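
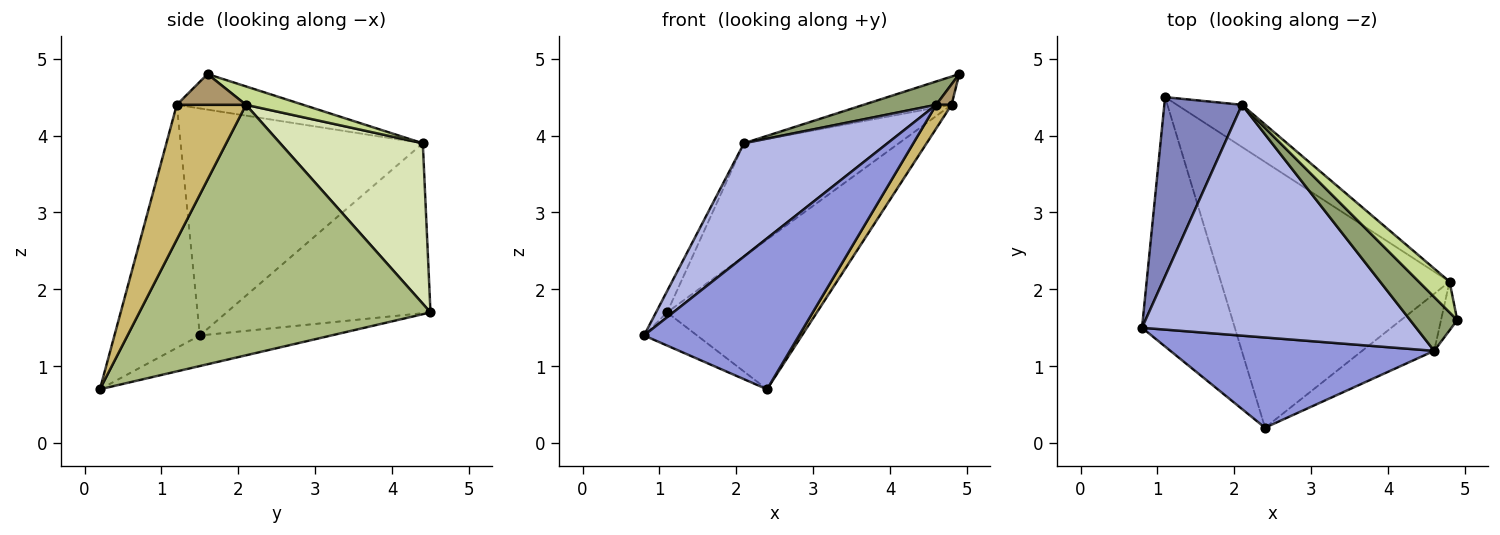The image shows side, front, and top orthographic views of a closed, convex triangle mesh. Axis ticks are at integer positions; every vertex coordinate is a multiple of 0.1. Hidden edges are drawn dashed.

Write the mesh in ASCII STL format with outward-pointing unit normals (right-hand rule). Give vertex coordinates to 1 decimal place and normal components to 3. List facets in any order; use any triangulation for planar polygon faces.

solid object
 facet normal -0.310 0.125 -0.942
  outer loop
   vertex 2.4 0.2 0.7
   vertex 0.8 1.5 1.4
   vertex 1.1 4.5 1.7
  endloop
 endfacet
 facet normal -0.908 0.049 0.415
  outer loop
   vertex 2.1 4.4 3.9
   vertex 1.1 4.5 1.7
   vertex 0.8 1.5 1.4
  endloop
 endfacet
 facet normal -0.427 -0.776 0.464
  outer loop
   vertex 4.6 1.2 4.4
   vertex 0.8 1.5 1.4
   vertex 2.4 0.2 0.7
  endloop
 endfacet
 facet normal -0.597 -0.354 0.720
  outer loop
   vertex 4.6 1.2 4.4
   vertex 2.1 4.4 3.9
   vertex 0.8 1.5 1.4
  endloop
 endfacet
 facet normal -0.569 -0.327 0.754
  outer loop
   vertex 4.6 1.2 4.4
   vertex 4.9 1.6 4.8
   vertex 2.1 4.4 3.9
  endloop
 endfacet
 facet normal 0.690 0.355 -0.630
  outer loop
   vertex 4.8 2.1 4.4
   vertex 2.4 0.2 0.7
   vertex 1.1 4.5 1.7
  endloop
 endfacet
 facet normal 0.403 0.620 0.674
  outer loop
   vertex 4.8 2.1 4.4
   vertex 2.1 4.4 3.9
   vertex 4.9 1.6 4.8
  endloop
 endfacet
 facet normal 0.653 0.709 -0.265
  outer loop
   vertex 4.8 2.1 4.4
   vertex 1.1 4.5 1.7
   vertex 2.1 4.4 3.9
  endloop
 endfacet
 facet normal 0.868 -0.193 -0.458
  outer loop
   vertex 4.8 2.1 4.4
   vertex 4.9 1.6 4.8
   vertex 4.6 1.2 4.4
  endloop
 endfacet
 facet normal 0.865 -0.192 -0.463
  outer loop
   vertex 4.8 2.1 4.4
   vertex 4.6 1.2 4.4
   vertex 2.4 0.2 0.7
  endloop
 endfacet
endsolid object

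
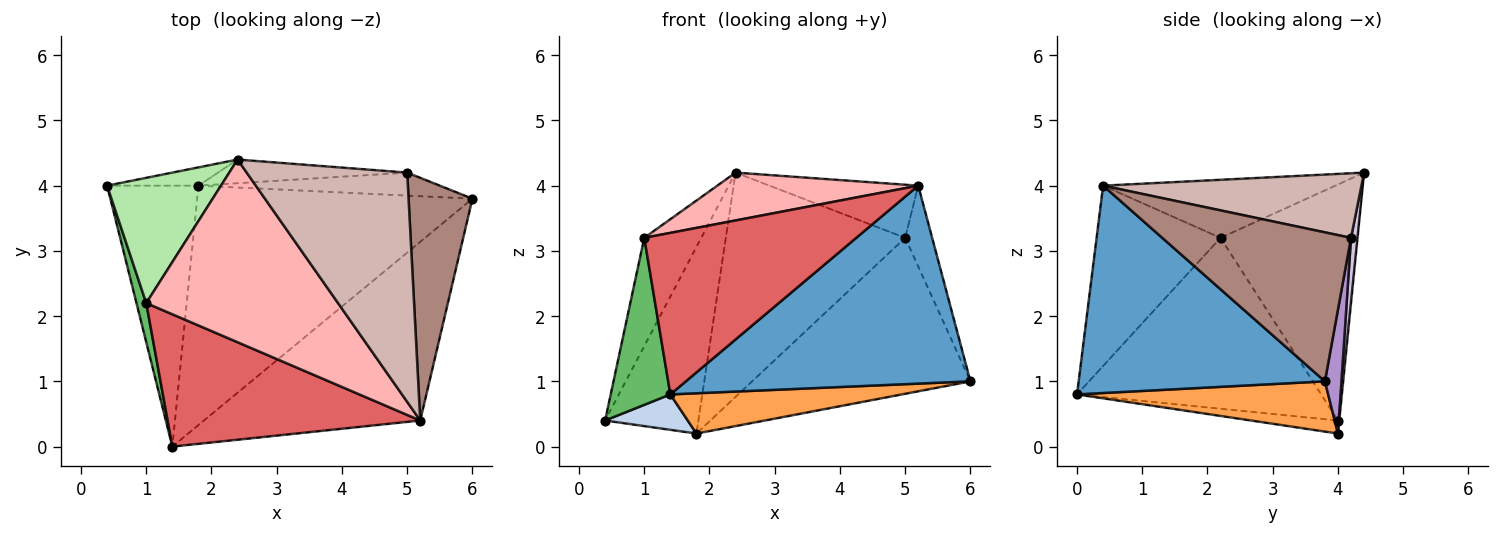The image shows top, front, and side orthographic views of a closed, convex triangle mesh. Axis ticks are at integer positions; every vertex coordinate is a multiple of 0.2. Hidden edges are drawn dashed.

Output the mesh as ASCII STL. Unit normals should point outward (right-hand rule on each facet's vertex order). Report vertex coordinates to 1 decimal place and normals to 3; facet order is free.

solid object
 facet normal 0.540 -0.625 -0.564
  outer loop
   vertex 5.2 0.4 4.0
   vertex 1.4 0.0 0.8
   vertex 6.0 3.8 1.0
  endloop
 endfacet
 facet normal -0.140 -0.133 -0.981
  outer loop
   vertex 1.8 4.0 0.2
   vertex 1.4 0.0 0.8
   vertex 0.4 4.0 0.4
  endloop
 endfacet
 facet normal 0.177 -0.163 -0.971
  outer loop
   vertex 1.8 4.0 0.2
   vertex 6.0 3.8 1.0
   vertex 1.4 0.0 0.8
  endloop
 endfacet
 facet normal -0.014 0.995 -0.097
  outer loop
   vertex 1.8 4.0 0.2
   vertex 0.4 4.0 0.4
   vertex 2.4 4.4 4.2
  endloop
 endfacet
 facet normal -0.970 -0.237 0.056
  outer loop
   vertex 1.0 2.2 3.2
   vertex 0.4 4.0 0.4
   vertex 1.4 0.0 0.8
  endloop
 endfacet
 facet normal -0.843 0.352 0.407
  outer loop
   vertex 1.0 2.2 3.2
   vertex 2.4 4.4 4.2
   vertex 0.4 4.0 0.4
  endloop
 endfacet
 facet normal -0.412 -0.705 0.577
  outer loop
   vertex 1.0 2.2 3.2
   vertex 1.4 0.0 0.8
   vertex 5.2 0.4 4.0
  endloop
 endfacet
 facet normal -0.281 -0.243 0.928
  outer loop
   vertex 1.0 2.2 3.2
   vertex 5.2 0.4 4.0
   vertex 2.4 4.4 4.2
  endloop
 endfacet
 facet normal 0.075 0.987 -0.145
  outer loop
   vertex 5.0 4.2 3.2
   vertex 6.0 3.8 1.0
   vertex 1.8 4.0 0.2
  endloop
 endfacet
 facet normal 0.036 0.994 -0.105
  outer loop
   vertex 5.0 4.2 3.2
   vertex 1.8 4.0 0.2
   vertex 2.4 4.4 4.2
  endloop
 endfacet
 facet normal 0.911 0.130 0.391
  outer loop
   vertex 5.0 4.2 3.2
   vertex 5.2 0.4 4.0
   vertex 6.0 3.8 1.0
  endloop
 endfacet
 facet normal 0.365 0.210 0.907
  outer loop
   vertex 5.0 4.2 3.2
   vertex 2.4 4.4 4.2
   vertex 5.2 0.4 4.0
  endloop
 endfacet
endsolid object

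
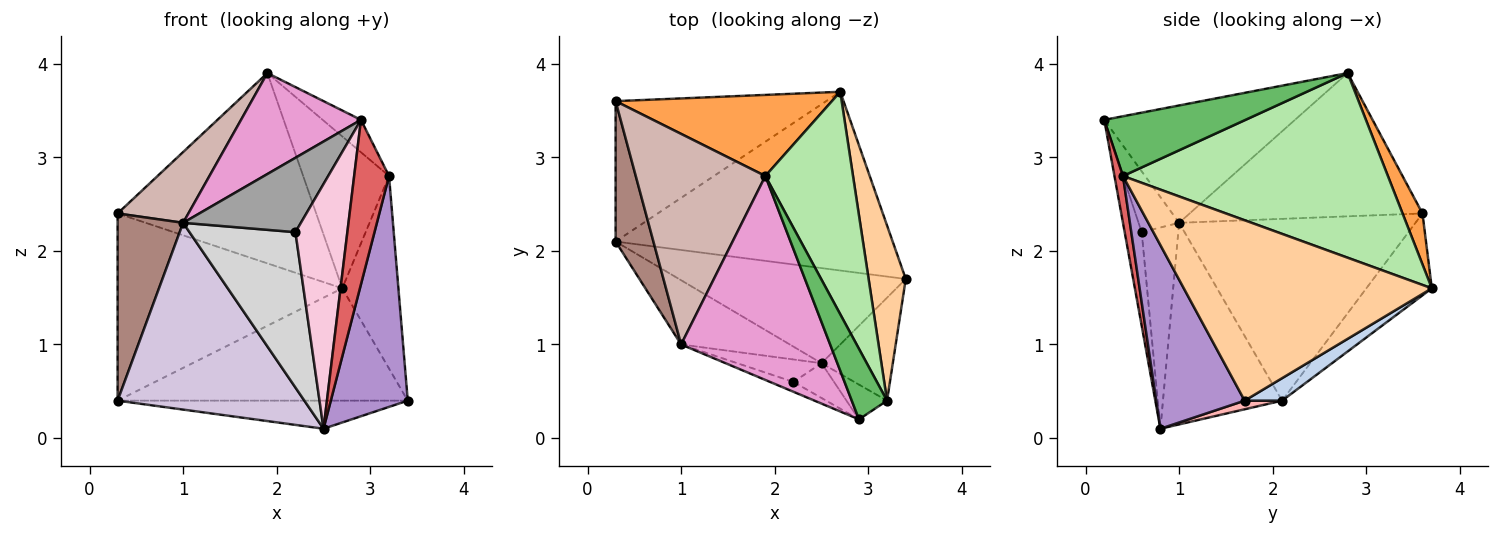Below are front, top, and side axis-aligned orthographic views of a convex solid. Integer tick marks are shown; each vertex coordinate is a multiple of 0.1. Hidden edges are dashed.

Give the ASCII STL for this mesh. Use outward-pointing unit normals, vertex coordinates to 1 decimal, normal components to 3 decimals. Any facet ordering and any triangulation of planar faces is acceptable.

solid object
 facet normal -0.227 0.779 -0.584
  outer loop
   vertex 0.3 2.1 0.4
   vertex 0.3 3.6 2.4
   vertex 2.7 3.7 1.6
  endloop
 endfacet
 facet normal 0.068 0.531 -0.845
  outer loop
   vertex 0.3 2.1 0.4
   vertex 2.7 3.7 1.6
   vertex 3.4 1.7 0.4
  endloop
 endfacet
 facet normal 0.092 0.916 0.390
  outer loop
   vertex 1.9 2.8 3.9
   vertex 2.7 3.7 1.6
   vertex 0.3 3.6 2.4
  endloop
 endfacet
 facet normal 0.956 0.217 0.197
  outer loop
   vertex 3.2 0.4 2.8
   vertex 3.4 1.7 0.4
   vertex 2.7 3.7 1.6
  endloop
 endfacet
 facet normal 0.839 0.227 0.495
  outer loop
   vertex 3.2 0.4 2.8
   vertex 1.9 2.8 3.9
   vertex 2.9 0.2 3.4
  endloop
 endfacet
 facet normal 0.867 0.281 0.412
  outer loop
   vertex 3.2 0.4 2.8
   vertex 2.7 3.7 1.6
   vertex 1.9 2.8 3.9
  endloop
 endfacet
 facet normal 0.232 -0.952 -0.201
  outer loop
   vertex 2.5 0.8 0.1
   vertex 3.2 0.4 2.8
   vertex 2.9 0.2 3.4
  endloop
 endfacet
 facet normal 0.037 0.283 -0.958
  outer loop
   vertex 2.5 0.8 0.1
   vertex 0.3 2.1 0.4
   vertex 3.4 1.7 0.4
  endloop
 endfacet
 facet normal 0.724 -0.630 -0.281
  outer loop
   vertex 2.5 0.8 0.1
   vertex 3.4 1.7 0.4
   vertex 3.2 0.4 2.8
  endloop
 endfacet
 facet normal -0.516 -0.810 -0.279
  outer loop
   vertex 1.0 1.0 2.3
   vertex 0.3 2.1 0.4
   vertex 2.5 0.8 0.1
  endloop
 endfacet
 facet normal -0.945 -0.262 0.196
  outer loop
   vertex 1.0 1.0 2.3
   vertex 0.3 3.6 2.4
   vertex 0.3 2.1 0.4
  endloop
 endfacet
 facet normal -0.723 -0.220 0.654
  outer loop
   vertex 1.0 1.0 2.3
   vertex 1.9 2.8 3.9
   vertex 0.3 3.6 2.4
  endloop
 endfacet
 facet normal -0.577 -0.363 0.732
  outer loop
   vertex 1.0 1.0 2.3
   vertex 2.9 0.2 3.4
   vertex 1.9 2.8 3.9
  endloop
 endfacet
 facet normal -0.309 -0.942 -0.134
  outer loop
   vertex 2.2 0.6 2.2
   vertex 2.5 0.8 0.1
   vertex 2.9 0.2 3.4
  endloop
 endfacet
 facet normal -0.323 -0.938 -0.124
  outer loop
   vertex 2.2 0.6 2.2
   vertex 2.9 0.2 3.4
   vertex 1.0 1.0 2.3
  endloop
 endfacet
 facet normal -0.323 -0.937 -0.135
  outer loop
   vertex 2.2 0.6 2.2
   vertex 1.0 1.0 2.3
   vertex 2.5 0.8 0.1
  endloop
 endfacet
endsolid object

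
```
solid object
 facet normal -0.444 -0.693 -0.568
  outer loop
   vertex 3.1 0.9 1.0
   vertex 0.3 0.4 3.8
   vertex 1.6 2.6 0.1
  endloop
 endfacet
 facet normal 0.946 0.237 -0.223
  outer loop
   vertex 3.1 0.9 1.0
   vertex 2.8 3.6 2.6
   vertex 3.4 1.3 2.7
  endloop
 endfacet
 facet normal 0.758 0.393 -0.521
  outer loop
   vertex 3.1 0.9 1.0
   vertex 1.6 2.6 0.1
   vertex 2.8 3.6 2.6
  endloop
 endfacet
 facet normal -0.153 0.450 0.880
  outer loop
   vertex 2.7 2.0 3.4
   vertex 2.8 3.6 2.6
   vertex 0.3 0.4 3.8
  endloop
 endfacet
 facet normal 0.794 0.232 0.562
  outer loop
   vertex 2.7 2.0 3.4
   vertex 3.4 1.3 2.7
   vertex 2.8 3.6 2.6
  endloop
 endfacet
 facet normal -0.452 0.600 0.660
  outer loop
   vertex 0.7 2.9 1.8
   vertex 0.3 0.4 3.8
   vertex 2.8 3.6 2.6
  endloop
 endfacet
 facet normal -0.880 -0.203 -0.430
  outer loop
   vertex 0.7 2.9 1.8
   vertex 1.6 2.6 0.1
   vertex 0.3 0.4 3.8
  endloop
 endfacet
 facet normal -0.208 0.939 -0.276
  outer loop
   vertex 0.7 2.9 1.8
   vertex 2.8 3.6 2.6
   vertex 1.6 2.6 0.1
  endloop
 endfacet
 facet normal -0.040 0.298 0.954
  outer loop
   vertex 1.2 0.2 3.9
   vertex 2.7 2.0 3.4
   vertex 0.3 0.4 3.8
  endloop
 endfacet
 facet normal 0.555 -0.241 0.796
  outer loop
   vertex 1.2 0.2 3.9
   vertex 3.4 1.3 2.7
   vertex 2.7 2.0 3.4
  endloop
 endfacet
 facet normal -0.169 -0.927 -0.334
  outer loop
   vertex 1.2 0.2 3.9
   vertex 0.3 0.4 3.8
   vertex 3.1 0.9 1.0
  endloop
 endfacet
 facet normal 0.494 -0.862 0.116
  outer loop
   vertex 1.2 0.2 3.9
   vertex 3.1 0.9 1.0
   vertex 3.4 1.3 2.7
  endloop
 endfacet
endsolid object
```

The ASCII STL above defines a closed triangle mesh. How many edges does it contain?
18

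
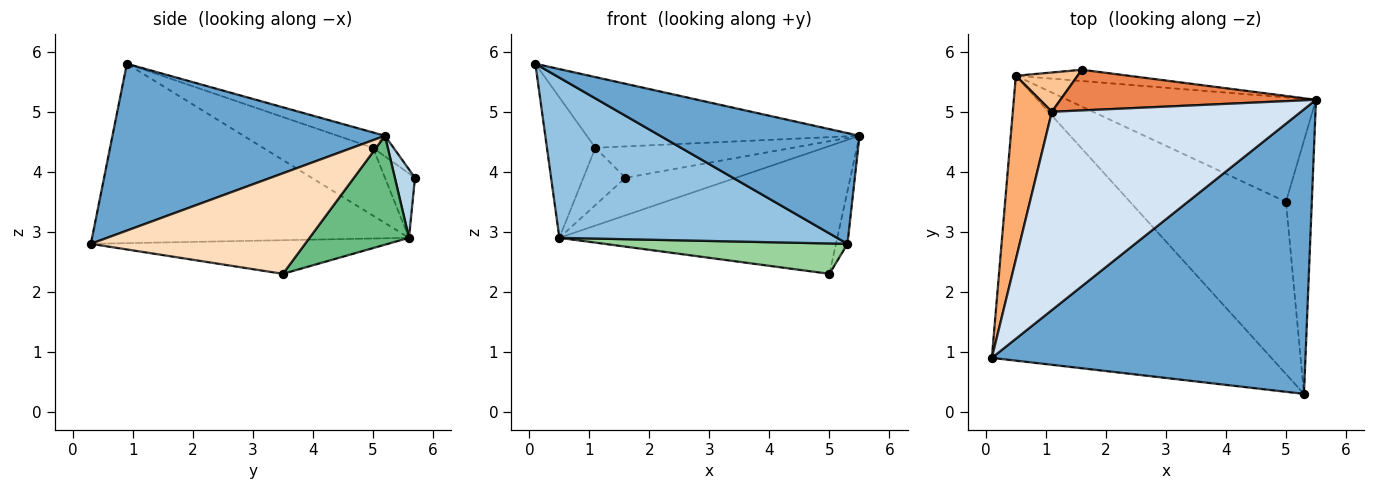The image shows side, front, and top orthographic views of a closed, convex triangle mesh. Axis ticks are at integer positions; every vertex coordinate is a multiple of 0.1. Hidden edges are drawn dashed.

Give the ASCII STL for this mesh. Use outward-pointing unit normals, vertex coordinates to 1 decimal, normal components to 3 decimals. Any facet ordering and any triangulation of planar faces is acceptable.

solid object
 facet normal 0.444 -0.325 0.835
  outer loop
   vertex 5.3 0.3 2.8
   vertex 5.5 5.2 4.6
   vertex 0.1 0.9 5.8
  endloop
 endfacet
 facet normal -0.488 -0.428 -0.761
  outer loop
   vertex 0.5 5.6 2.9
   vertex 5.3 0.3 2.8
   vertex 0.1 0.9 5.8
  endloop
 endfacet
 facet normal 0.172 0.943 -0.283
  outer loop
   vertex 0.5 5.6 2.9
   vertex 1.6 5.7 3.9
   vertex 5.5 5.2 4.6
  endloop
 endfacet
 facet normal -0.058 0.335 0.940
  outer loop
   vertex 1.1 5.0 4.4
   vertex 0.1 0.9 5.8
   vertex 5.5 5.2 4.6
  endloop
 endfacet
 facet normal -0.064 0.610 0.790
  outer loop
   vertex 1.1 5.0 4.4
   vertex 5.5 5.2 4.6
   vertex 1.6 5.7 3.9
  endloop
 endfacet
 facet normal -0.809 0.357 0.466
  outer loop
   vertex 1.1 5.0 4.4
   vertex 0.5 5.6 2.9
   vertex 0.1 0.9 5.8
  endloop
 endfacet
 facet normal -0.508 0.711 0.487
  outer loop
   vertex 1.1 5.0 4.4
   vertex 1.6 5.7 3.9
   vertex 0.5 5.6 2.9
  endloop
 endfacet
 facet normal 0.967 0.052 -0.249
  outer loop
   vertex 5.0 3.5 2.3
   vertex 5.5 5.2 4.6
   vertex 5.3 0.3 2.8
  endloop
 endfacet
 facet normal 0.267 0.746 -0.610
  outer loop
   vertex 5.0 3.5 2.3
   vertex 0.5 5.6 2.9
   vertex 5.5 5.2 4.6
  endloop
 endfacet
 facet normal -0.208 -0.170 -0.963
  outer loop
   vertex 5.0 3.5 2.3
   vertex 5.3 0.3 2.8
   vertex 0.5 5.6 2.9
  endloop
 endfacet
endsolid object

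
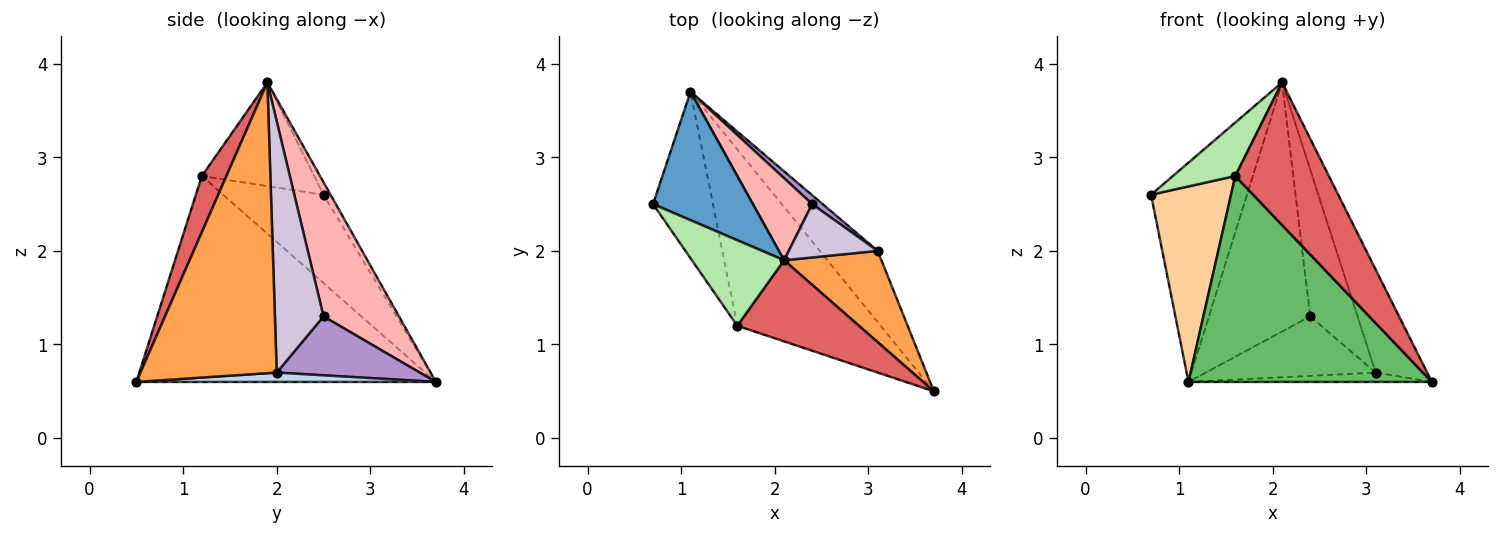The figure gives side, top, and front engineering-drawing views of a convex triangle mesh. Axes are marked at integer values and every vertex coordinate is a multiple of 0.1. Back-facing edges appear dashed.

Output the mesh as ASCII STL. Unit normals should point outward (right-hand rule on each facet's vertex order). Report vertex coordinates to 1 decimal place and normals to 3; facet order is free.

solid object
 facet normal -0.063 0.861 0.504
  outer loop
   vertex 2.1 1.9 3.8
   vertex 1.1 3.7 0.6
   vertex 0.7 2.5 2.6
  endloop
 endfacet
 facet normal 0.158 0.129 -0.979
  outer loop
   vertex 3.1 2.0 0.7
   vertex 3.7 0.5 0.6
   vertex 1.1 3.7 0.6
  endloop
 endfacet
 facet normal 0.893 0.337 0.299
  outer loop
   vertex 3.1 2.0 0.7
   vertex 2.1 1.9 3.8
   vertex 3.7 0.5 0.6
  endloop
 endfacet
 facet normal -0.691 -0.550 -0.468
  outer loop
   vertex 1.6 1.2 2.8
   vertex 0.7 2.5 2.6
   vertex 1.1 3.7 0.6
  endloop
 endfacet
 facet normal -0.683 -0.555 -0.475
  outer loop
   vertex 1.6 1.2 2.8
   vertex 1.1 3.7 0.6
   vertex 3.7 0.5 0.6
  endloop
 endfacet
 facet normal -0.690 -0.383 0.614
  outer loop
   vertex 1.6 1.2 2.8
   vertex 2.1 1.9 3.8
   vertex 0.7 2.5 2.6
  endloop
 endfacet
 facet normal 0.222 -0.847 0.482
  outer loop
   vertex 1.6 1.2 2.8
   vertex 3.7 0.5 0.6
   vertex 2.1 1.9 3.8
  endloop
 endfacet
 facet normal 0.578 0.775 0.255
  outer loop
   vertex 2.4 2.5 1.3
   vertex 1.1 3.7 0.6
   vertex 2.1 1.9 3.8
  endloop
 endfacet
 facet normal 0.640 0.760 0.114
  outer loop
   vertex 2.4 2.5 1.3
   vertex 3.1 2.0 0.7
   vertex 1.1 3.7 0.6
  endloop
 endfacet
 facet normal 0.694 0.677 0.246
  outer loop
   vertex 2.4 2.5 1.3
   vertex 2.1 1.9 3.8
   vertex 3.1 2.0 0.7
  endloop
 endfacet
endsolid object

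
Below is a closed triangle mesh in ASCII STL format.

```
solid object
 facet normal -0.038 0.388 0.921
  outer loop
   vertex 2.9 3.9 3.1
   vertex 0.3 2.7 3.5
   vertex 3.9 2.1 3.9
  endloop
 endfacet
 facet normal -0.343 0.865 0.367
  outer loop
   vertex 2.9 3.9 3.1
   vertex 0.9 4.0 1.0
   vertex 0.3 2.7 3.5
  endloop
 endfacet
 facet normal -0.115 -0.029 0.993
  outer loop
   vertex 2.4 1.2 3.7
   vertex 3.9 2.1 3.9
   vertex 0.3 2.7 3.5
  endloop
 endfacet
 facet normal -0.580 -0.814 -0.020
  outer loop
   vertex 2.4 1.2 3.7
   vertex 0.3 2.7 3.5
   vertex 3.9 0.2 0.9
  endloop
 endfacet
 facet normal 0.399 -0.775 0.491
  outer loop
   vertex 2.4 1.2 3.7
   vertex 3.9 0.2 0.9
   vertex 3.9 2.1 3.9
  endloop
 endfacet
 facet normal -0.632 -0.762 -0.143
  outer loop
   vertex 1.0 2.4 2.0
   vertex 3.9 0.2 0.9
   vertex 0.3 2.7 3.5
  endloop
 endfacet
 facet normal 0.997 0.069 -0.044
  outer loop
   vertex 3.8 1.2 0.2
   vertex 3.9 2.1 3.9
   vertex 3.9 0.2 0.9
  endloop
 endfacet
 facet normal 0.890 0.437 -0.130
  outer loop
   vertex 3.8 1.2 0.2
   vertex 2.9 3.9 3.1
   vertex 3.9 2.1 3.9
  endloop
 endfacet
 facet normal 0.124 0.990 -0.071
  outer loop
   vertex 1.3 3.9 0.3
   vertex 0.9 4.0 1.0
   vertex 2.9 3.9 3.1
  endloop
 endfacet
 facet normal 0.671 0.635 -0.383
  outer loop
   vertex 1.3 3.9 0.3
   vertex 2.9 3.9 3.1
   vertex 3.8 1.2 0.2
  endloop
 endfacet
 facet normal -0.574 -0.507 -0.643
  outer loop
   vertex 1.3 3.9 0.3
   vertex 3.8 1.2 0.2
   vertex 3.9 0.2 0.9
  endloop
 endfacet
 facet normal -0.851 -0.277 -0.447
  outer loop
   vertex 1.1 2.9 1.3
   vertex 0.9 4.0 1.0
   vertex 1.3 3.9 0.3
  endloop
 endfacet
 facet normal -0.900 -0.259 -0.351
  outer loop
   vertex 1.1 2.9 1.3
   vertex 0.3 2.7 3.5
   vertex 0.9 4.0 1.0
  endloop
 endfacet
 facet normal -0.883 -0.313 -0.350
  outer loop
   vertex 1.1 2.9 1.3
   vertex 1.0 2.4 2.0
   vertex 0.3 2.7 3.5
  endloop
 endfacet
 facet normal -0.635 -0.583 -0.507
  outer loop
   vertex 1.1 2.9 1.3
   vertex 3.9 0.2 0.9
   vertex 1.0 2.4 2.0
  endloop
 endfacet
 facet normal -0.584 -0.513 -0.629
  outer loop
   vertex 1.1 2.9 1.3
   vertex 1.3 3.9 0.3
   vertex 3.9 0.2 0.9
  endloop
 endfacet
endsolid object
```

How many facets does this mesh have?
16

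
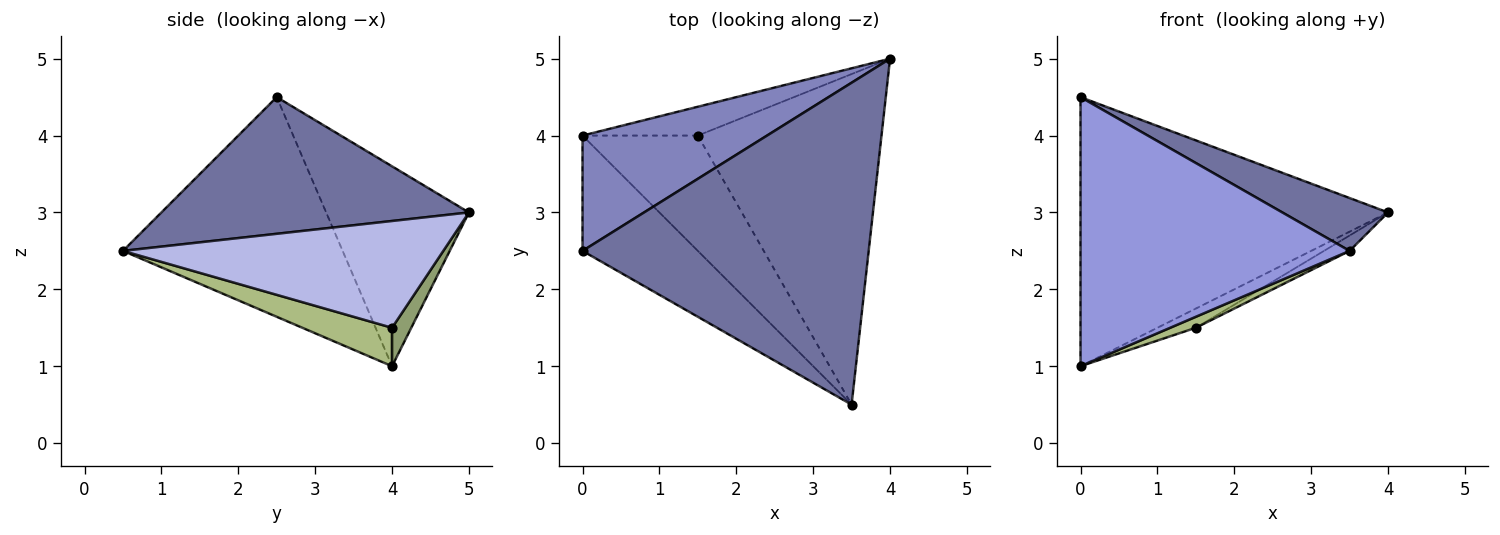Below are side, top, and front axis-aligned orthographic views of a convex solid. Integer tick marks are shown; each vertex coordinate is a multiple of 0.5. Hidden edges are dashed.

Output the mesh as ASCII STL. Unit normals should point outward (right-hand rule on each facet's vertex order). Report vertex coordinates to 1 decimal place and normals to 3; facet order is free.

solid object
 facet normal 0.426 -0.147 0.893
  outer loop
   vertex 3.5 0.5 2.5
   vertex 4.0 5.0 3.0
   vertex 0.0 2.5 4.5
  endloop
 endfacet
 facet normal -0.393 0.845 0.362
  outer loop
   vertex 0.0 4.0 1.0
   vertex 0.0 2.5 4.5
   vertex 4.0 5.0 3.0
  endloop
 endfacet
 facet normal -0.600 -0.735 -0.315
  outer loop
   vertex 0.0 4.0 1.0
   vertex 3.5 0.5 2.5
   vertex 0.0 2.5 4.5
  endloop
 endfacet
 facet normal 0.502 0.040 -0.864
  outer loop
   vertex 1.5 4.0 1.5
   vertex 4.0 5.0 3.0
   vertex 3.5 0.5 2.5
  endloop
 endfacet
 facet normal 0.267 0.535 -0.802
  outer loop
   vertex 1.5 4.0 1.5
   vertex 0.0 4.0 1.0
   vertex 4.0 5.0 3.0
  endloop
 endfacet
 facet normal 0.315 -0.090 -0.945
  outer loop
   vertex 1.5 4.0 1.5
   vertex 3.5 0.5 2.5
   vertex 0.0 4.0 1.0
  endloop
 endfacet
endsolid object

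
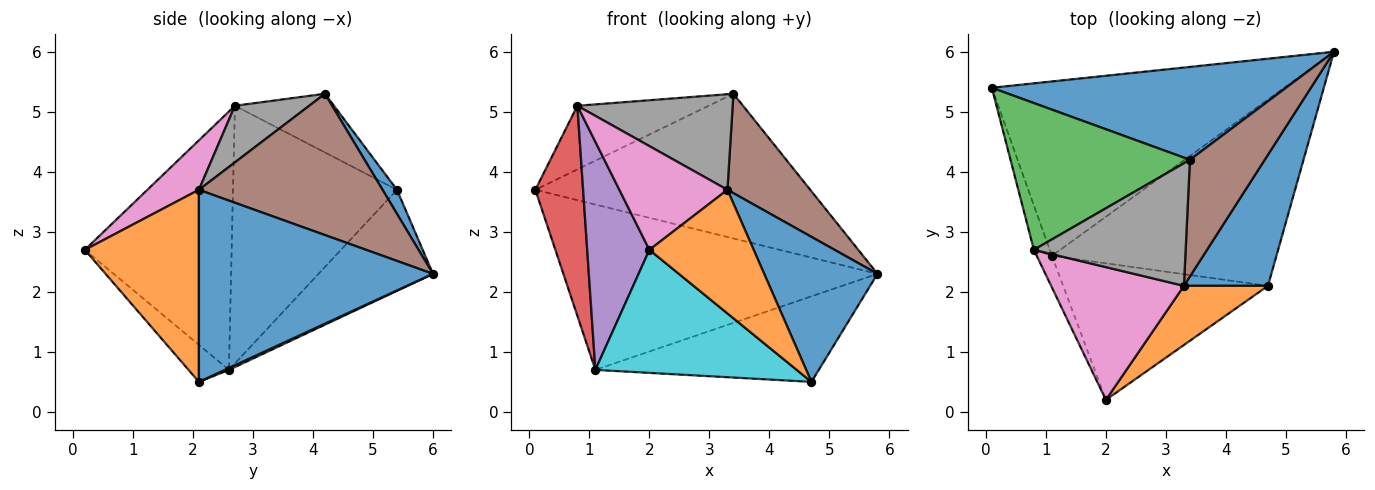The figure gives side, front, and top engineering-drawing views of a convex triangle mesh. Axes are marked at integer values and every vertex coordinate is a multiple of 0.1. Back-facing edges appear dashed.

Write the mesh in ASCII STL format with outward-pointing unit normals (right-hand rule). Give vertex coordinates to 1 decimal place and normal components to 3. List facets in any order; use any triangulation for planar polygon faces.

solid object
 facet normal 0.044 0.841 0.540
  outer loop
   vertex 3.4 4.2 5.3
   vertex 5.8 6.0 2.3
   vertex 0.1 5.4 3.7
  endloop
 endfacet
 facet normal -0.243 0.667 -0.704
  outer loop
   vertex 1.1 2.6 0.7
   vertex 0.1 5.4 3.7
   vertex 5.8 6.0 2.3
  endloop
 endfacet
 facet normal -0.287 0.381 0.879
  outer loop
   vertex 0.8 2.7 5.1
   vertex 3.4 4.2 5.3
   vertex 0.1 5.4 3.7
  endloop
 endfacet
 facet normal -0.958 -0.279 -0.059
  outer loop
   vertex 0.8 2.7 5.1
   vertex 0.1 5.4 3.7
   vertex 1.1 2.6 0.7
  endloop
 endfacet
 facet normal -0.919 -0.390 -0.054
  outer loop
   vertex 0.8 2.7 5.1
   vertex 1.1 2.6 0.7
   vertex 2.0 0.2 2.7
  endloop
 endfacet
 facet normal 0.821 -0.370 0.435
  outer loop
   vertex 3.3 2.1 3.7
   vertex 5.8 6.0 2.3
   vertex 3.4 4.2 5.3
  endloop
 endfacet
 facet normal 0.282 -0.591 0.756
  outer loop
   vertex 3.3 2.1 3.7
   vertex 0.8 2.7 5.1
   vertex 2.0 0.2 2.7
  endloop
 endfacet
 facet normal 0.282 -0.590 0.757
  outer loop
   vertex 3.3 2.1 3.7
   vertex 3.4 4.2 5.3
   vertex 0.8 2.7 5.1
  endloop
 endfacet
 facet normal 0.007 0.417 -0.909
  outer loop
   vertex 4.7 2.1 0.5
   vertex 1.1 2.6 0.7
   vertex 5.8 6.0 2.3
  endloop
 endfacet
 facet normal -0.133 -0.663 -0.736
  outer loop
   vertex 4.7 2.1 0.5
   vertex 2.0 0.2 2.7
   vertex 1.1 2.6 0.7
  endloop
 endfacet
 facet normal 0.838 -0.405 0.366
  outer loop
   vertex 4.7 2.1 0.5
   vertex 5.8 6.0 2.3
   vertex 3.3 2.1 3.7
  endloop
 endfacet
 facet normal 0.702 -0.642 0.307
  outer loop
   vertex 4.7 2.1 0.5
   vertex 3.3 2.1 3.7
   vertex 2.0 0.2 2.7
  endloop
 endfacet
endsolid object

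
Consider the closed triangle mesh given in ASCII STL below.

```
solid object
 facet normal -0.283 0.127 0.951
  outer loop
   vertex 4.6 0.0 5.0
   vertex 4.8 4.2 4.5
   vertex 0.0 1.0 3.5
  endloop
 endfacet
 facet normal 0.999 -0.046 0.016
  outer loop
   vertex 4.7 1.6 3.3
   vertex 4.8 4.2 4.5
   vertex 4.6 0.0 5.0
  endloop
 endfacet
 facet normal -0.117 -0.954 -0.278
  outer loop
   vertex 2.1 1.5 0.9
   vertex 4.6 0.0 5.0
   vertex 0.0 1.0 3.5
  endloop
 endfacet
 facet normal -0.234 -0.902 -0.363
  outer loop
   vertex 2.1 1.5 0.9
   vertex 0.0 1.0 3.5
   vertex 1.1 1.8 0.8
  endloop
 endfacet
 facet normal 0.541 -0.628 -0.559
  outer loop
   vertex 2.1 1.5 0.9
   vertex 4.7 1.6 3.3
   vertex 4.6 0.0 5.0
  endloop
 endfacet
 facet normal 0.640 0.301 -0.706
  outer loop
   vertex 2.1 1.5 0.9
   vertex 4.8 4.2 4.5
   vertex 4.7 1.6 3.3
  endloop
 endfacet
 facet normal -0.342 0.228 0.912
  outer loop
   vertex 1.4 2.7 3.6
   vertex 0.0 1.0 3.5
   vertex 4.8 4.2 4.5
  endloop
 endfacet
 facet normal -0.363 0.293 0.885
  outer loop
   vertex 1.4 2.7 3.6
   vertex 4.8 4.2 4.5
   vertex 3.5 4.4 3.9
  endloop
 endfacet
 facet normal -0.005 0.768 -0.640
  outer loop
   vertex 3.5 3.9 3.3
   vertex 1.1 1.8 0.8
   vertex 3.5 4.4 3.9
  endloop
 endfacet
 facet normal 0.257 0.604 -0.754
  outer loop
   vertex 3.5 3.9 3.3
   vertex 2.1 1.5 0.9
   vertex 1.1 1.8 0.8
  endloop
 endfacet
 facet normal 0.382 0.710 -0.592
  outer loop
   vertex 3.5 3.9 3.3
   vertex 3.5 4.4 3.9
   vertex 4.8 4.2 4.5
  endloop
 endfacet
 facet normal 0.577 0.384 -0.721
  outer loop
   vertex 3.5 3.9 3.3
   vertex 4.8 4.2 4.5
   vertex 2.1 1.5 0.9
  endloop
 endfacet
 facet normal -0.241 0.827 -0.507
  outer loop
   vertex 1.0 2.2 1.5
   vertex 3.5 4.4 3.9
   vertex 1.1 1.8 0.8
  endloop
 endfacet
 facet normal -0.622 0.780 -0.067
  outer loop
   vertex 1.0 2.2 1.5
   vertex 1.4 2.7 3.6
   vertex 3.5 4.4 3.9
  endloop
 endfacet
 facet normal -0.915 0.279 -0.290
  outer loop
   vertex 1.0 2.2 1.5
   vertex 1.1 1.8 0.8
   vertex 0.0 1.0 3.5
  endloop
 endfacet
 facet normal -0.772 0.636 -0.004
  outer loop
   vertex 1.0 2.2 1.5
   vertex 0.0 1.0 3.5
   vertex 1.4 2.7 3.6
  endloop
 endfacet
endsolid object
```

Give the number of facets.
16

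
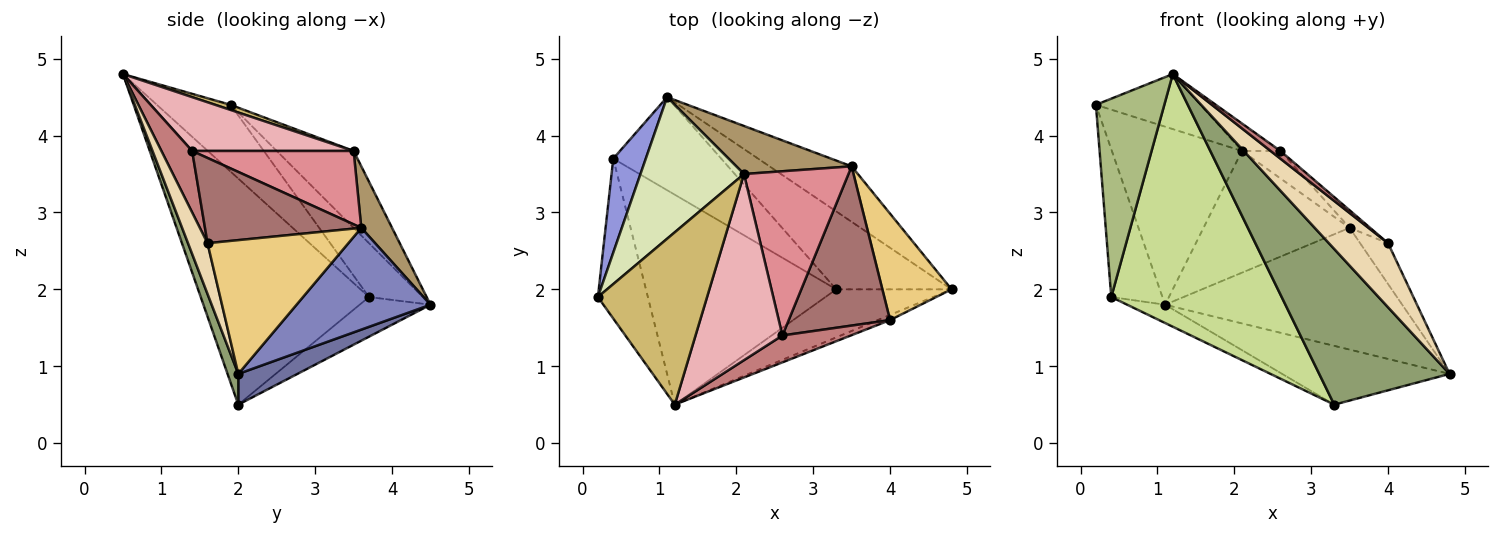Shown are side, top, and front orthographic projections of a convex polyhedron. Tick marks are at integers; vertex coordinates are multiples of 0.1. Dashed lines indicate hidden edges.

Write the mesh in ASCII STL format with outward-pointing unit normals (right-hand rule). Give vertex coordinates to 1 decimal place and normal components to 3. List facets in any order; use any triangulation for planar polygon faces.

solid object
 facet normal 0.208 0.589 -0.781
  outer loop
   vertex 3.3 2.0 0.5
   vertex 1.1 4.5 1.8
   vertex 4.8 2.0 0.9
  endloop
 endfacet
 facet normal 0.457 0.809 -0.369
  outer loop
   vertex 3.5 3.6 2.8
   vertex 4.8 2.0 0.9
   vertex 1.1 4.5 1.8
  endloop
 endfacet
 facet normal -0.664 0.631 0.401
  outer loop
   vertex 0.4 3.7 1.9
   vertex 0.2 1.9 4.4
   vertex 1.1 4.5 1.8
  endloop
 endfacet
 facet normal -0.339 0.181 -0.923
  outer loop
   vertex 0.4 3.7 1.9
   vertex 1.1 4.5 1.8
   vertex 3.3 2.0 0.5
  endloop
 endfacet
 facet normal 0.078 -0.953 -0.294
  outer loop
   vertex 1.2 0.5 4.8
   vertex 3.3 2.0 0.5
   vertex 4.8 2.0 0.9
  endloop
 endfacet
 facet normal -0.643 -0.596 -0.481
  outer loop
   vertex 1.2 0.5 4.8
   vertex 0.2 1.9 4.4
   vertex 0.4 3.7 1.9
  endloop
 endfacet
 facet normal -0.605 -0.612 -0.509
  outer loop
   vertex 1.2 0.5 4.8
   vertex 0.4 3.7 1.9
   vertex 3.3 2.0 0.5
  endloop
 endfacet
 facet normal -0.420 0.710 0.565
  outer loop
   vertex 2.1 3.5 3.8
   vertex 1.1 4.5 1.8
   vertex 0.2 1.9 4.4
  endloop
 endfacet
 facet normal 0.192 0.913 0.360
  outer loop
   vertex 2.1 3.5 3.8
   vertex 3.5 3.6 2.8
   vertex 1.1 4.5 1.8
  endloop
 endfacet
 facet normal 0.045 0.304 0.952
  outer loop
   vertex 2.1 3.5 3.8
   vertex 0.2 1.9 4.4
   vertex 1.2 0.5 4.8
  endloop
 endfacet
 facet normal 0.875 0.173 0.452
  outer loop
   vertex 4.0 1.6 2.6
   vertex 4.8 2.0 0.9
   vertex 3.5 3.6 2.8
  endloop
 endfacet
 facet normal 0.312 -0.947 -0.076
  outer loop
   vertex 4.0 1.6 2.6
   vertex 1.2 0.5 4.8
   vertex 4.8 2.0 0.9
  endloop
 endfacet
 facet normal 0.642 0.084 0.762
  outer loop
   vertex 2.6 1.4 3.8
   vertex 4.0 1.6 2.6
   vertex 3.5 3.6 2.8
  endloop
 endfacet
 facet normal 0.654 -0.208 0.728
  outer loop
   vertex 2.6 1.4 3.8
   vertex 1.2 0.5 4.8
   vertex 4.0 1.6 2.6
  endloop
 endfacet
 facet normal 0.569 0.136 0.811
  outer loop
   vertex 2.6 1.4 3.8
   vertex 3.5 3.6 2.8
   vertex 2.1 3.5 3.8
  endloop
 endfacet
 facet normal 0.523 0.124 0.844
  outer loop
   vertex 2.6 1.4 3.8
   vertex 2.1 3.5 3.8
   vertex 1.2 0.5 4.8
  endloop
 endfacet
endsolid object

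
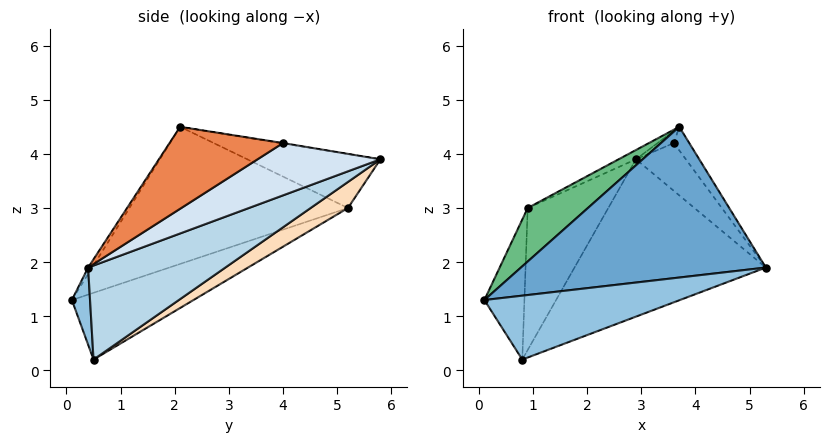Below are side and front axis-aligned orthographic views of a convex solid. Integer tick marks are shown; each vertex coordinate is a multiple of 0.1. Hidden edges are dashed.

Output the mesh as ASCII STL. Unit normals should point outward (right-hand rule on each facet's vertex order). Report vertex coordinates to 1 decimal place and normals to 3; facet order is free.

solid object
 facet normal -0.014 -0.841 0.541
  outer loop
   vertex 3.7 2.1 4.5
   vertex 0.1 0.1 1.3
   vertex 5.3 0.4 1.9
  endloop
 endfacet
 facet normal 0.088 -0.953 -0.290
  outer loop
   vertex 0.8 0.5 0.2
   vertex 5.3 0.4 1.9
   vertex 0.1 0.1 1.3
  endloop
 endfacet
 facet normal 0.324 0.452 -0.831
  outer loop
   vertex 0.8 0.5 0.2
   vertex 2.9 5.8 3.9
   vertex 5.3 0.4 1.9
  endloop
 endfacet
 facet normal 0.922 0.375 0.095
  outer loop
   vertex 3.6 4.0 4.2
   vertex 5.3 0.4 1.9
   vertex 2.9 5.8 3.9
  endloop
 endfacet
 facet normal 0.878 0.119 0.463
  outer loop
   vertex 3.6 4.0 4.2
   vertex 3.7 2.1 4.5
   vertex 5.3 0.4 1.9
  endloop
 endfacet
 facet normal -0.026 0.155 0.988
  outer loop
   vertex 3.6 4.0 4.2
   vertex 2.9 5.8 3.9
   vertex 3.7 2.1 4.5
  endloop
 endfacet
 facet normal -0.853 0.281 -0.441
  outer loop
   vertex 0.9 5.2 3.0
   vertex 0.8 0.5 0.2
   vertex 0.1 0.1 1.3
  endloop
 endfacet
 facet normal 0.229 0.495 -0.838
  outer loop
   vertex 0.9 5.2 3.0
   vertex 2.9 5.8 3.9
   vertex 0.8 0.5 0.2
  endloop
 endfacet
 facet normal -0.602 -0.166 0.781
  outer loop
   vertex 0.9 5.2 3.0
   vertex 0.1 0.1 1.3
   vertex 3.7 2.1 4.5
  endloop
 endfacet
 facet normal -0.423 0.055 0.904
  outer loop
   vertex 0.9 5.2 3.0
   vertex 3.7 2.1 4.5
   vertex 2.9 5.8 3.9
  endloop
 endfacet
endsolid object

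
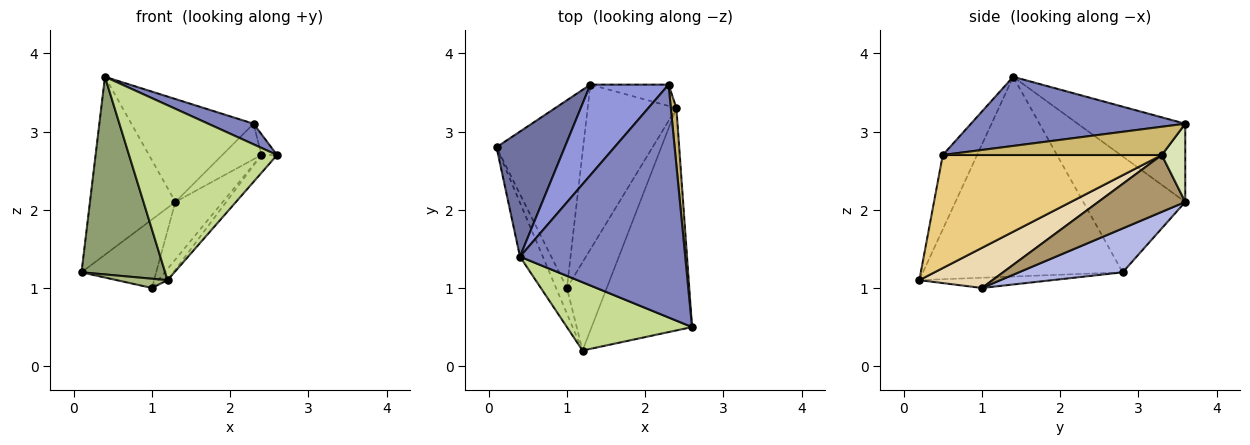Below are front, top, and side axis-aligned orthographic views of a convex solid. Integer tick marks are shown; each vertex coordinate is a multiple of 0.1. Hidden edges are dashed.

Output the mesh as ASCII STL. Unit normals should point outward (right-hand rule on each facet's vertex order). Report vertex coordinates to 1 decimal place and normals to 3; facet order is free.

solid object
 facet normal -0.699 0.585 0.412
  outer loop
   vertex 0.4 1.4 3.7
   vertex 1.3 3.6 2.1
   vertex 0.1 2.8 1.2
  endloop
 endfacet
 facet normal 0.385 -0.081 0.919
  outer loop
   vertex 2.3 3.6 3.1
   vertex 0.4 1.4 3.7
   vertex 2.6 0.5 2.7
  endloop
 endfacet
 facet normal -0.551 0.626 0.551
  outer loop
   vertex 2.3 3.6 3.1
   vertex 1.3 3.6 2.1
   vertex 0.4 1.4 3.7
  endloop
 endfacet
 facet normal 0.430 0.309 -0.848
  outer loop
   vertex 1.0 1.0 1.0
   vertex 0.1 2.8 1.2
   vertex 1.3 3.6 2.1
  endloop
 endfacet
 facet normal -0.917 -0.384 -0.105
  outer loop
   vertex 1.2 0.2 1.1
   vertex 0.4 1.4 3.7
   vertex 0.1 2.8 1.2
  endloop
 endfacet
 facet normal -0.664 -0.254 -0.703
  outer loop
   vertex 1.2 0.2 1.1
   vertex 0.1 2.8 1.2
   vertex 1.0 1.0 1.0
  endloop
 endfacet
 facet normal -0.211 -0.911 0.355
  outer loop
   vertex 1.2 0.2 1.1
   vertex 2.6 0.5 2.7
   vertex 0.4 1.4 3.7
  endloop
 endfacet
 facet normal 0.457 0.762 -0.457
  outer loop
   vertex 2.4 3.3 2.7
   vertex 1.3 3.6 2.1
   vertex 2.3 3.6 3.1
  endloop
 endfacet
 facet normal 0.518 0.282 -0.808
  outer loop
   vertex 2.4 3.3 2.7
   vertex 1.0 1.0 1.0
   vertex 1.3 3.6 2.1
  endloop
 endfacet
 facet normal 0.979 0.070 0.192
  outer loop
   vertex 2.4 3.3 2.7
   vertex 2.3 3.6 3.1
   vertex 2.6 0.5 2.7
  endloop
 endfacet
 facet normal 0.747 0.053 -0.663
  outer loop
   vertex 2.4 3.3 2.7
   vertex 2.6 0.5 2.7
   vertex 1.2 0.2 1.1
  endloop
 endfacet
 facet normal 0.707 0.089 -0.702
  outer loop
   vertex 2.4 3.3 2.7
   vertex 1.2 0.2 1.1
   vertex 1.0 1.0 1.0
  endloop
 endfacet
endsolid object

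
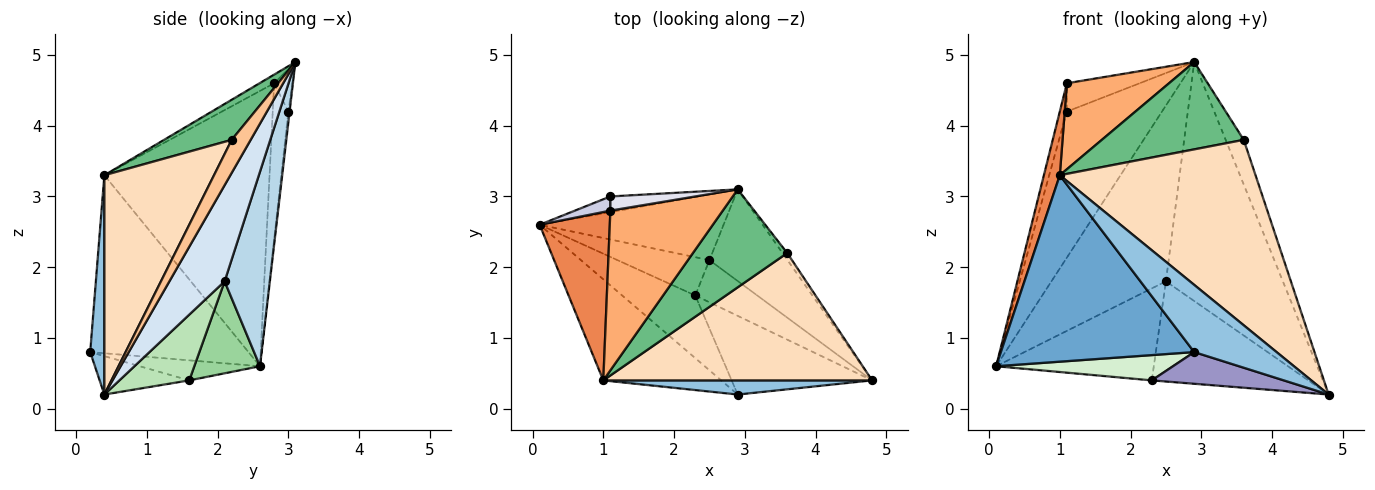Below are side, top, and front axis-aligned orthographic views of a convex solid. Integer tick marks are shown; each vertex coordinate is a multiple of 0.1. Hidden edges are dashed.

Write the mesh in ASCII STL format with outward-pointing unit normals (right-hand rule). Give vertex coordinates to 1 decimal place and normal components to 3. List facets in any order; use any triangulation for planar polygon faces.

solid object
 facet normal -0.584 -0.714 -0.387
  outer loop
   vertex 1.0 0.4 3.3
   vertex 0.1 2.6 0.6
   vertex 2.9 0.2 0.8
  endloop
 endfacet
 facet normal 0.166 -0.965 0.203
  outer loop
   vertex 1.0 0.4 3.3
   vertex 2.9 0.2 0.8
   vertex 4.8 0.4 0.2
  endloop
 endfacet
 facet normal 0.347 0.879 -0.328
  outer loop
   vertex 2.5 2.1 1.8
   vertex 0.1 2.6 0.6
   vertex 2.9 3.1 4.9
  endloop
 endfacet
 facet normal 0.404 0.854 -0.328
  outer loop
   vertex 2.5 2.1 1.8
   vertex 2.9 3.1 4.9
   vertex 4.8 0.4 0.2
  endloop
 endfacet
 facet normal -0.965 -0.093 0.246
  outer loop
   vertex 1.1 2.8 4.6
   vertex 0.1 2.6 0.6
   vertex 1.0 0.4 3.3
  endloop
 endfacet
 facet normal -0.068 -0.473 0.878
  outer loop
   vertex 1.1 2.8 4.6
   vertex 1.0 0.4 3.3
   vertex 2.9 3.1 4.9
  endloop
 endfacet
 facet normal 0.720 0.686 -0.103
  outer loop
   vertex 3.6 2.2 3.8
   vertex 4.8 0.4 0.2
   vertex 2.9 3.1 4.9
  endloop
 endfacet
 facet normal 0.419 -0.748 0.514
  outer loop
   vertex 3.6 2.2 3.8
   vertex 1.0 0.4 3.3
   vertex 4.8 0.4 0.2
  endloop
 endfacet
 facet normal 0.302 -0.634 0.711
  outer loop
   vertex 3.6 2.2 3.8
   vertex 2.9 3.1 4.9
   vertex 1.0 0.4 3.3
  endloop
 endfacet
 facet normal 0.359 0.862 -0.359
  outer loop
   vertex 2.3 1.6 0.4
   vertex 0.1 2.6 0.6
   vertex 2.5 2.1 1.8
  endloop
 endfacet
 facet normal 0.380 0.852 -0.359
  outer loop
   vertex 2.3 1.6 0.4
   vertex 2.5 2.1 1.8
   vertex 4.8 0.4 0.2
  endloop
 endfacet
 facet normal -0.246 -0.362 -0.899
  outer loop
   vertex 2.3 1.6 0.4
   vertex 2.9 0.2 0.8
   vertex 0.1 2.6 0.6
  endloop
 endfacet
 facet normal -0.246 -0.362 -0.899
  outer loop
   vertex 2.3 1.6 0.4
   vertex 4.8 0.4 0.2
   vertex 2.9 0.2 0.8
  endloop
 endfacet
 facet normal -0.014 0.994 -0.107
  outer loop
   vertex 1.1 3.0 4.2
   vertex 2.9 3.1 4.9
   vertex 0.1 2.6 0.6
  endloop
 endfacet
 facet normal -0.891 0.405 0.203
  outer loop
   vertex 1.1 3.0 4.2
   vertex 0.1 2.6 0.6
   vertex 1.1 2.8 4.6
  endloop
 endfacet
 facet normal -0.218 0.873 0.436
  outer loop
   vertex 1.1 3.0 4.2
   vertex 1.1 2.8 4.6
   vertex 2.9 3.1 4.9
  endloop
 endfacet
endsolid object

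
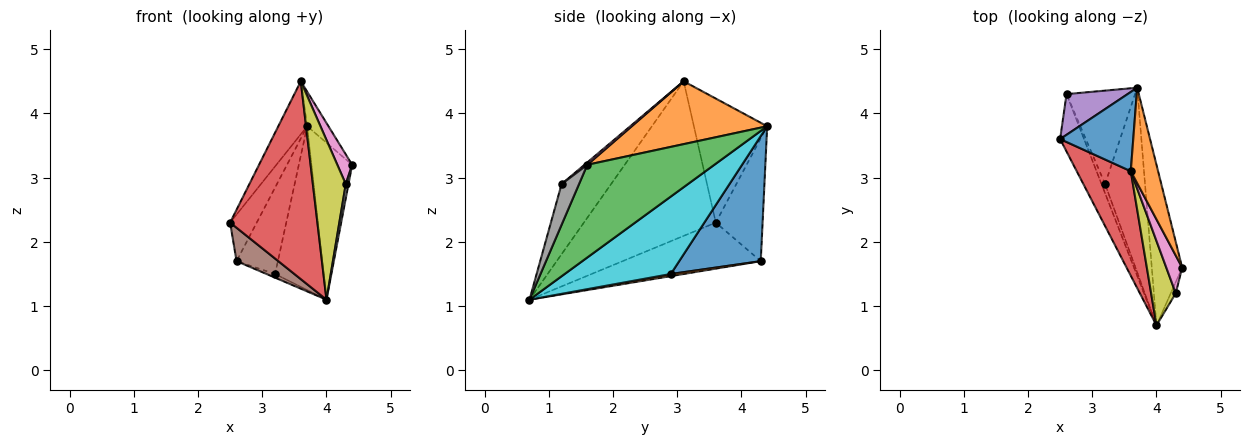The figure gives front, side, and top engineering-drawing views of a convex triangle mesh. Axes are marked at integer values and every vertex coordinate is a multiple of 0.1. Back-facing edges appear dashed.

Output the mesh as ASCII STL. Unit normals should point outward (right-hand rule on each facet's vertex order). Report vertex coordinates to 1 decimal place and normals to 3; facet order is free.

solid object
 facet normal -0.816 0.322 0.481
  outer loop
   vertex 3.6 3.1 4.5
   vertex 3.7 4.4 3.8
   vertex 2.5 3.6 2.3
  endloop
 endfacet
 facet normal 0.908 0.142 0.394
  outer loop
   vertex 3.6 3.1 4.5
   vertex 4.4 1.6 3.2
   vertex 3.7 4.4 3.8
  endloop
 endfacet
 facet normal 0.909 0.291 -0.298
  outer loop
   vertex 4.0 0.7 1.1
   vertex 3.7 4.4 3.8
   vertex 4.4 1.6 3.2
  endloop
 endfacet
 facet normal -0.801 -0.530 0.280
  outer loop
   vertex 4.0 0.7 1.1
   vertex 3.6 3.1 4.5
   vertex 2.5 3.6 2.3
  endloop
 endfacet
 facet normal -0.798 0.454 0.396
  outer loop
   vertex 2.6 4.3 1.7
   vertex 2.5 3.6 2.3
   vertex 3.7 4.4 3.8
  endloop
 endfacet
 facet normal -0.857 -0.259 -0.445
  outer loop
   vertex 2.6 4.3 1.7
   vertex 4.0 0.7 1.1
   vertex 2.5 3.6 2.3
  endloop
 endfacet
 facet normal 0.116 -0.614 0.780
  outer loop
   vertex 4.3 1.2 2.9
   vertex 4.4 1.6 3.2
   vertex 3.6 3.1 4.5
  endloop
 endfacet
 facet normal 0.981 -0.155 -0.120
  outer loop
   vertex 4.3 1.2 2.9
   vertex 4.0 0.7 1.1
   vertex 4.4 1.6 3.2
  endloop
 endfacet
 facet normal -0.800 -0.531 0.281
  outer loop
   vertex 4.3 1.2 2.9
   vertex 3.6 3.1 4.5
   vertex 4.0 0.7 1.1
  endloop
 endfacet
 facet normal 0.823 0.377 -0.425
  outer loop
   vertex 3.2 2.9 1.5
   vertex 3.7 4.4 3.8
   vertex 4.0 0.7 1.1
  endloop
 endfacet
 facet normal 0.801 0.406 -0.439
  outer loop
   vertex 3.2 2.9 1.5
   vertex 2.6 4.3 1.7
   vertex 3.7 4.4 3.8
  endloop
 endfacet
 facet normal 0.487 0.324 -0.811
  outer loop
   vertex 3.2 2.9 1.5
   vertex 4.0 0.7 1.1
   vertex 2.6 4.3 1.7
  endloop
 endfacet
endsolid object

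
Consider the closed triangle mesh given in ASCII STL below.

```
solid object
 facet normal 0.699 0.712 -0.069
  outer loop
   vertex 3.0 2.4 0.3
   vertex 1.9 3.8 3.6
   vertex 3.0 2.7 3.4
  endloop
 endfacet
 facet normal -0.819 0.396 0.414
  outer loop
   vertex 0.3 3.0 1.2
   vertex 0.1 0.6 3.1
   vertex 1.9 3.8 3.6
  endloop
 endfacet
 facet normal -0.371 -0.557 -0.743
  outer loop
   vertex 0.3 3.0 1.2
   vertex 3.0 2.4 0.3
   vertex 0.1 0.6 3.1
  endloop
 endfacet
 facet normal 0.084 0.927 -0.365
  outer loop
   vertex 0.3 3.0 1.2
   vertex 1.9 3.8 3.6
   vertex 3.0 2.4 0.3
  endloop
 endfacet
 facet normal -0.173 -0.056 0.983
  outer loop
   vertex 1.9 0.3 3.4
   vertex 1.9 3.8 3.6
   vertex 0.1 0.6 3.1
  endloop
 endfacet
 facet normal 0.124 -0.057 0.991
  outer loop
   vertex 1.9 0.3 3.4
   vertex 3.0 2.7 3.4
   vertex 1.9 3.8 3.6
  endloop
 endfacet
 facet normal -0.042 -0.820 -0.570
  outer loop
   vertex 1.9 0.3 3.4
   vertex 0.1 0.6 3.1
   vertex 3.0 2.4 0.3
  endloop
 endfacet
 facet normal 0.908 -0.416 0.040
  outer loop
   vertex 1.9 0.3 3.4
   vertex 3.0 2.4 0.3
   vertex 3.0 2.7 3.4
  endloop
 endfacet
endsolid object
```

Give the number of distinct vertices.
6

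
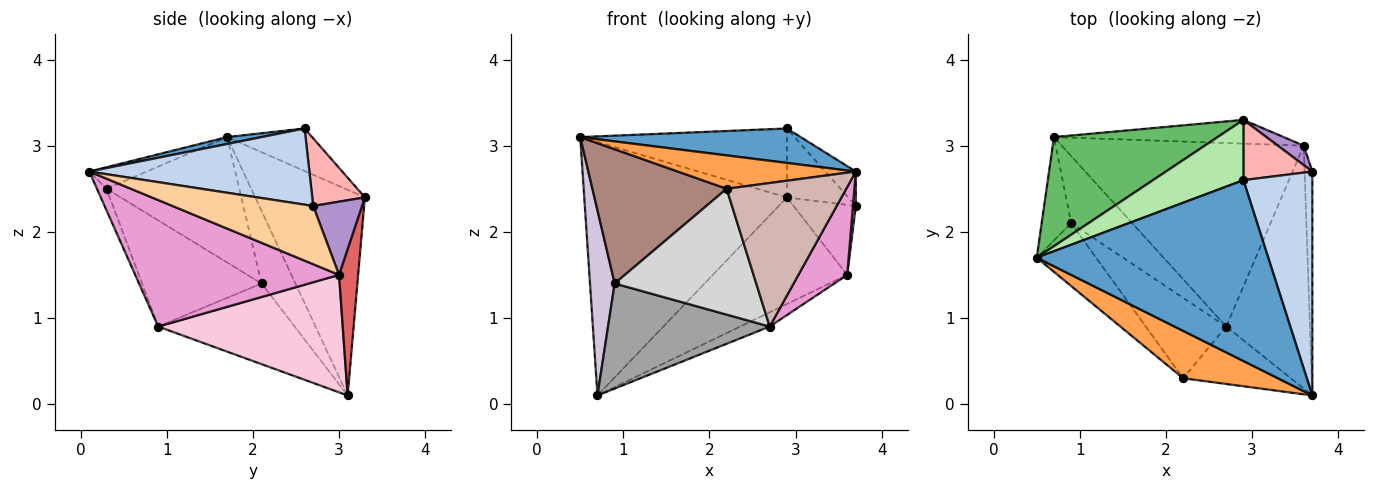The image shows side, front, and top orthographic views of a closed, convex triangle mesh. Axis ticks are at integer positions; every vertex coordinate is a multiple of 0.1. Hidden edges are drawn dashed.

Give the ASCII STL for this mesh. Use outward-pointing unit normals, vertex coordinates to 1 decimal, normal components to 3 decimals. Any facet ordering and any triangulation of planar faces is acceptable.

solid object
 facet normal 0.029 -0.187 0.982
  outer loop
   vertex 2.9 2.6 3.2
   vertex 0.5 1.7 3.1
   vertex 3.7 0.1 2.7
  endloop
 endfacet
 facet normal 0.738 0.103 0.667
  outer loop
   vertex 2.9 2.6 3.2
   vertex 3.7 0.1 2.7
   vertex 3.7 2.7 2.3
  endloop
 endfacet
 facet normal -0.183 -0.566 0.804
  outer loop
   vertex 2.2 0.3 2.5
   vertex 3.7 0.1 2.7
   vertex 0.5 1.7 3.1
  endloop
 endfacet
 facet normal 0.991 -0.020 -0.131
  outer loop
   vertex 3.6 3.0 1.5
   vertex 3.7 2.7 2.3
   vertex 3.7 0.1 2.7
  endloop
 endfacet
 facet normal -0.445 0.823 0.354
  outer loop
   vertex 2.9 3.3 2.4
   vertex 0.7 3.1 0.1
   vertex 0.5 1.7 3.1
  endloop
 endfacet
 facet normal -0.296 0.719 0.629
  outer loop
   vertex 2.9 3.3 2.4
   vertex 0.5 1.7 3.1
   vertex 2.9 2.6 3.2
  endloop
 endfacet
 facet normal 0.137 0.967 -0.215
  outer loop
   vertex 2.9 3.3 2.4
   vertex 3.6 3.0 1.5
   vertex 0.7 3.1 0.1
  endloop
 endfacet
 facet normal 0.543 0.632 0.553
  outer loop
   vertex 2.9 3.3 2.4
   vertex 2.9 2.6 3.2
   vertex 3.7 2.7 2.3
  endloop
 endfacet
 facet normal 0.603 0.769 0.213
  outer loop
   vertex 2.9 3.3 2.4
   vertex 3.7 2.7 2.3
   vertex 3.6 3.0 1.5
  endloop
 endfacet
 facet normal -0.768 -0.560 -0.312
  outer loop
   vertex 0.9 2.1 1.4
   vertex 0.5 1.7 3.1
   vertex 0.7 3.1 0.1
  endloop
 endfacet
 facet normal -0.667 -0.675 -0.316
  outer loop
   vertex 0.9 2.1 1.4
   vertex 2.2 0.3 2.5
   vertex 0.5 1.7 3.1
  endloop
 endfacet
 facet normal -0.074 -0.926 -0.370
  outer loop
   vertex 2.7 0.9 0.9
   vertex 3.7 0.1 2.7
   vertex 2.2 0.3 2.5
  endloop
 endfacet
 facet normal 0.818 -0.196 -0.541
  outer loop
   vertex 2.7 0.9 0.9
   vertex 3.6 3.0 1.5
   vertex 3.7 0.1 2.7
  endloop
 endfacet
 facet normal 0.436 0.070 -0.897
  outer loop
   vertex 2.7 0.9 0.9
   vertex 0.7 3.1 0.1
   vertex 3.6 3.0 1.5
  endloop
 endfacet
 facet normal -0.580 -0.687 -0.439
  outer loop
   vertex 2.7 0.9 0.9
   vertex 0.9 2.1 1.4
   vertex 0.7 3.1 0.1
  endloop
 endfacet
 facet normal -0.580 -0.687 -0.439
  outer loop
   vertex 2.7 0.9 0.9
   vertex 2.2 0.3 2.5
   vertex 0.9 2.1 1.4
  endloop
 endfacet
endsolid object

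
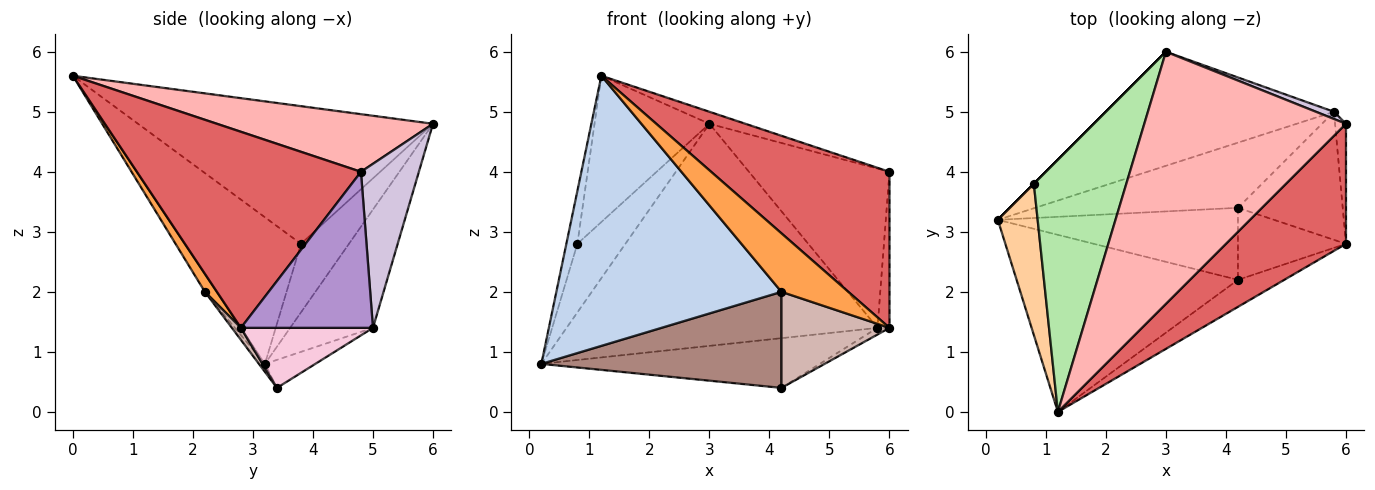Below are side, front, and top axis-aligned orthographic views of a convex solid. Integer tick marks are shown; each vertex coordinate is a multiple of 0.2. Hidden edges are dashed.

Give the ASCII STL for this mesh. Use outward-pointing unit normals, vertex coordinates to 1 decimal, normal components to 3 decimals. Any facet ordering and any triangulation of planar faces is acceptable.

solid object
 facet normal -0.231 0.866 -0.444
  outer loop
   vertex 5.8 5.0 1.4
   vertex 0.2 3.2 0.8
   vertex 3.0 6.0 4.8
  endloop
 endfacet
 facet normal -0.045 -0.835 -0.548
  outer loop
   vertex 4.2 2.2 2.0
   vertex 1.2 0.0 5.6
   vertex 0.2 3.2 0.8
  endloop
 endfacet
 facet normal 0.161 -0.896 -0.414
  outer loop
   vertex 4.2 2.2 2.0
   vertex 6.0 2.8 1.4
   vertex 1.2 0.0 5.6
  endloop
 endfacet
 facet normal -0.961 0.091 0.261
  outer loop
   vertex 0.8 3.8 2.8
   vertex 0.2 3.2 0.8
   vertex 1.2 0.0 5.6
  endloop
 endfacet
 facet normal -0.707 0.707 0.000
  outer loop
   vertex 0.8 3.8 2.8
   vertex 3.0 6.0 4.8
   vertex 0.2 3.2 0.8
  endloop
 endfacet
 facet normal -0.790 0.308 0.530
  outer loop
   vertex 0.8 3.8 2.8
   vertex 1.2 0.0 5.6
   vertex 3.0 6.0 4.8
  endloop
 endfacet
 facet normal 0.706 -0.562 0.432
  outer loop
   vertex 6.0 4.8 4.0
   vertex 1.2 0.0 5.6
   vertex 6.0 2.8 1.4
  endloop
 endfacet
 facet normal 0.274 0.046 0.961
  outer loop
   vertex 6.0 4.8 4.0
   vertex 3.0 6.0 4.8
   vertex 1.2 0.0 5.6
  endloop
 endfacet
 facet normal 0.993 0.090 -0.069
  outer loop
   vertex 6.0 4.8 4.0
   vertex 6.0 2.8 1.4
   vertex 5.8 5.0 1.4
  endloop
 endfacet
 facet normal 0.381 0.924 0.042
  outer loop
   vertex 6.0 4.8 4.0
   vertex 5.8 5.0 1.4
   vertex 3.0 6.0 4.8
  endloop
 endfacet
 facet normal -0.020 -0.800 -0.600
  outer loop
   vertex 4.2 3.4 0.4
   vertex 4.2 2.2 2.0
   vertex 0.2 3.2 0.8
  endloop
 endfacet
 facet normal 0.067 -0.798 -0.599
  outer loop
   vertex 4.2 3.4 0.4
   vertex 6.0 2.8 1.4
   vertex 4.2 2.2 2.0
  endloop
 endfacet
 facet normal -0.109 0.603 -0.790
  outer loop
   vertex 4.2 3.4 0.4
   vertex 0.2 3.2 0.8
   vertex 5.8 5.0 1.4
  endloop
 endfacet
 facet normal 0.497 0.045 -0.867
  outer loop
   vertex 4.2 3.4 0.4
   vertex 5.8 5.0 1.4
   vertex 6.0 2.8 1.4
  endloop
 endfacet
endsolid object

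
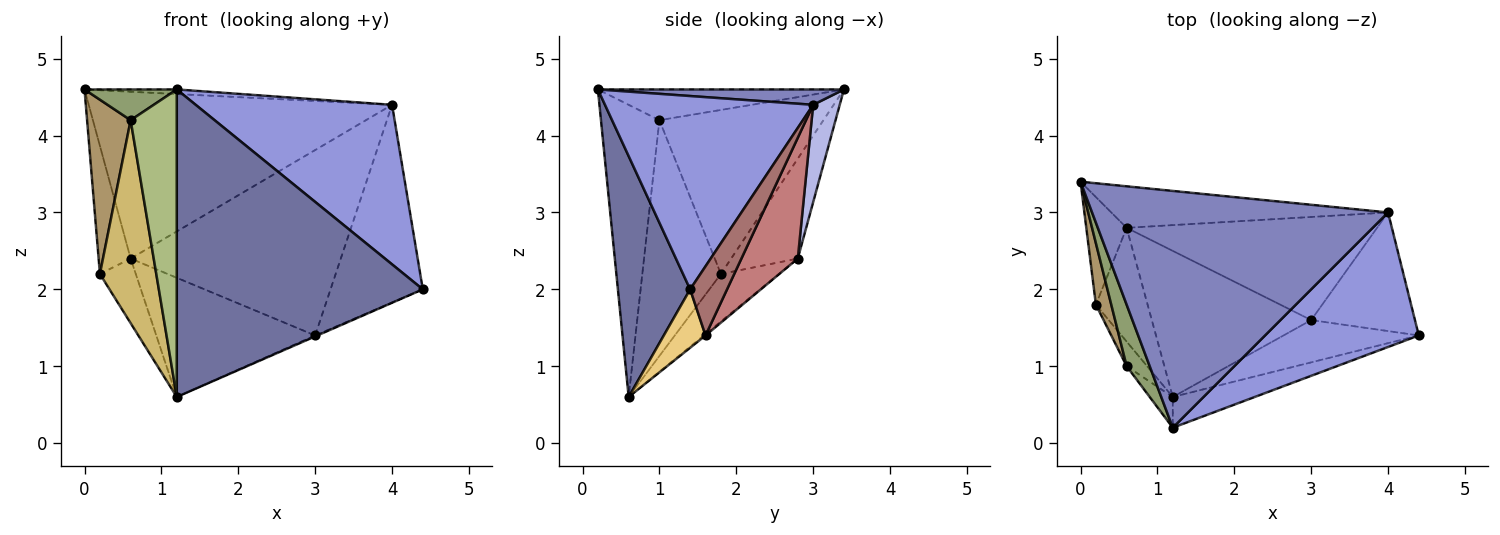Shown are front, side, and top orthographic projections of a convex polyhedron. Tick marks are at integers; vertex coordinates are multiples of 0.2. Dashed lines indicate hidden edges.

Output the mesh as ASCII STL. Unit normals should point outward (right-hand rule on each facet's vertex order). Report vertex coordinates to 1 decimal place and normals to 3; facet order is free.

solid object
 facet normal 0.281 -0.955 -0.096
  outer loop
   vertex 1.2 0.6 0.6
   vertex 4.4 1.4 2.0
   vertex 1.2 0.2 4.6
  endloop
 endfacet
 facet normal 0.052 0.019 0.998
  outer loop
   vertex 4.0 3.0 4.4
   vertex 0.0 3.4 4.6
   vertex 1.2 0.2 4.6
  endloop
 endfacet
 facet normal 0.630 -0.594 0.501
  outer loop
   vertex 4.0 3.0 4.4
   vertex 1.2 0.2 4.6
   vertex 4.4 1.4 2.0
  endloop
 endfacet
 facet normal 0.085 0.967 -0.241
  outer loop
   vertex 0.6 2.8 2.4
   vertex 0.0 3.4 4.6
   vertex 4.0 3.0 4.4
  endloop
 endfacet
 facet normal -0.766 -0.287 0.575
  outer loop
   vertex 0.6 1.0 4.2
   vertex 1.2 0.2 4.6
   vertex 0.0 3.4 4.6
  endloop
 endfacet
 facet normal -0.783 -0.618 -0.062
  outer loop
   vertex 0.6 1.0 4.2
   vertex 1.2 0.6 0.6
   vertex 1.2 0.2 4.6
  endloop
 endfacet
 facet normal -0.847 0.407 -0.342
  outer loop
   vertex 0.2 1.8 2.2
   vertex 0.0 3.4 4.6
   vertex 0.6 2.8 2.4
  endloop
 endfacet
 facet normal -0.624 0.386 -0.679
  outer loop
   vertex 0.2 1.8 2.2
   vertex 0.6 2.8 2.4
   vertex 1.2 0.6 0.6
  endloop
 endfacet
 facet normal -0.963 -0.256 0.090
  outer loop
   vertex 0.2 1.8 2.2
   vertex 0.6 1.0 4.2
   vertex 0.0 3.4 4.6
  endloop
 endfacet
 facet normal -0.811 -0.581 -0.070
  outer loop
   vertex 0.2 1.8 2.2
   vertex 1.2 0.6 0.6
   vertex 0.6 1.0 4.2
  endloop
 endfacet
 facet normal 0.396 0.021 -0.918
  outer loop
   vertex 3.0 1.6 1.4
   vertex 4.4 1.4 2.0
   vertex 1.2 0.6 0.6
  endloop
 endfacet
 facet normal -0.007 0.632 -0.775
  outer loop
   vertex 3.0 1.6 1.4
   vertex 1.2 0.6 0.6
   vertex 0.6 2.8 2.4
  endloop
 endfacet
 facet normal 0.324 0.811 -0.487
  outer loop
   vertex 3.0 1.6 1.4
   vertex 4.0 3.0 4.4
   vertex 4.4 1.4 2.0
  endloop
 endfacet
 facet normal 0.228 0.851 -0.473
  outer loop
   vertex 3.0 1.6 1.4
   vertex 0.6 2.8 2.4
   vertex 4.0 3.0 4.4
  endloop
 endfacet
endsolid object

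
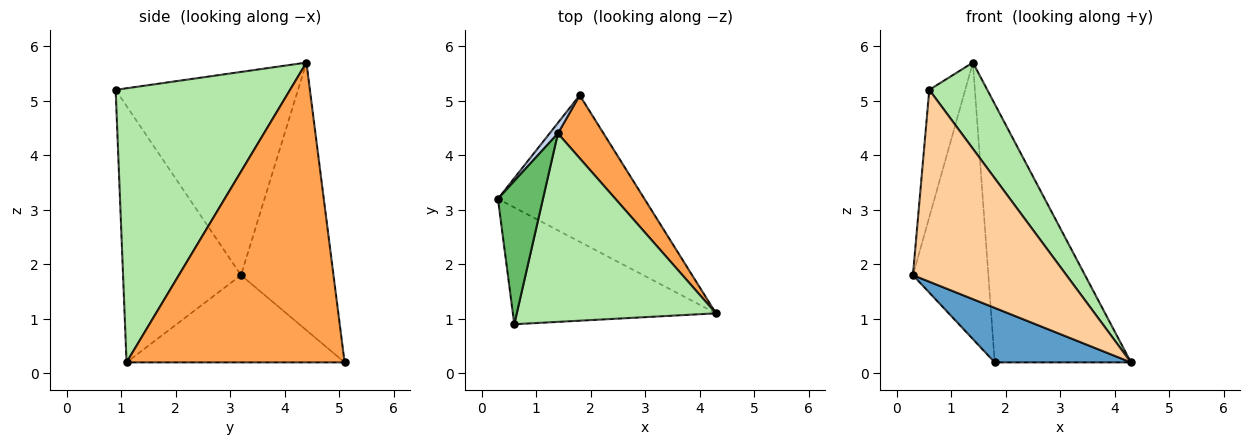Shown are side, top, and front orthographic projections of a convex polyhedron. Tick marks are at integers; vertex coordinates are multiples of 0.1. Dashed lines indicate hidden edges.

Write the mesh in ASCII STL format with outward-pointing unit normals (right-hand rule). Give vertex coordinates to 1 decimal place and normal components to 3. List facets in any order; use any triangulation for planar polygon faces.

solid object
 facet normal -0.487 -0.305 -0.818
  outer loop
   vertex 1.8 5.1 0.2
   vertex 4.3 1.1 0.2
   vertex 0.3 3.2 1.8
  endloop
 endfacet
 facet normal -0.775 0.632 0.024
  outer loop
   vertex 1.4 4.4 5.7
   vertex 1.8 5.1 0.2
   vertex 0.3 3.2 1.8
  endloop
 endfacet
 facet normal 0.841 0.526 0.128
  outer loop
   vertex 1.4 4.4 5.7
   vertex 4.3 1.1 0.2
   vertex 1.8 5.1 0.2
  endloop
 endfacet
 facet normal -0.549 -0.714 -0.435
  outer loop
   vertex 0.6 0.9 5.2
   vertex 0.3 3.2 1.8
   vertex 4.3 1.1 0.2
  endloop
 endfacet
 facet normal -0.959 0.189 0.212
  outer loop
   vertex 0.6 0.9 5.2
   vertex 1.4 4.4 5.7
   vertex 0.3 3.2 1.8
  endloop
 endfacet
 facet normal 0.781 -0.260 0.568
  outer loop
   vertex 0.6 0.9 5.2
   vertex 4.3 1.1 0.2
   vertex 1.4 4.4 5.7
  endloop
 endfacet
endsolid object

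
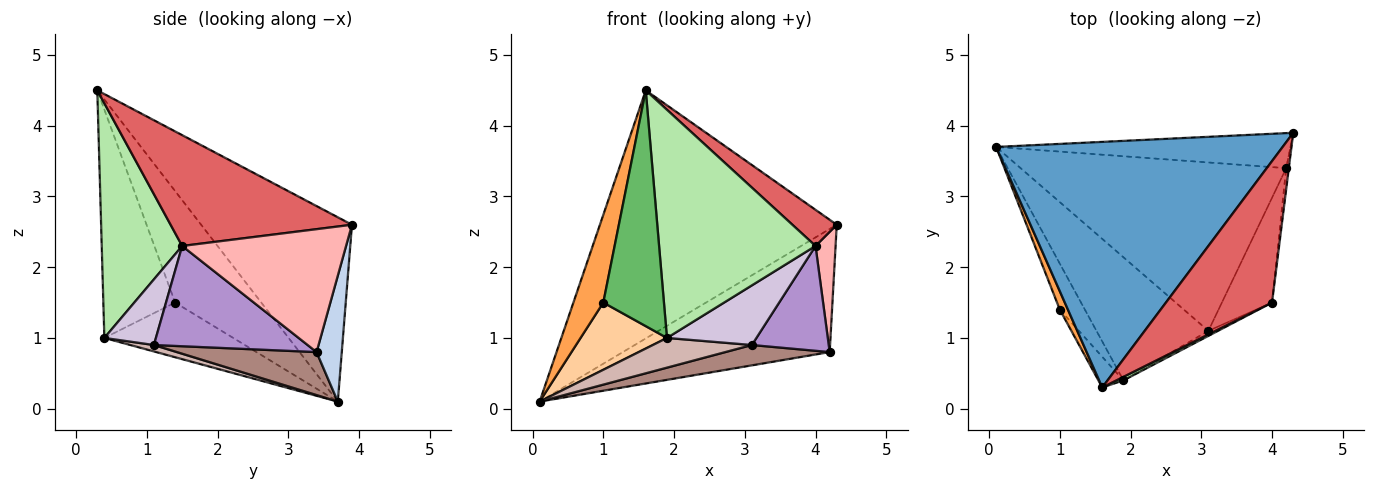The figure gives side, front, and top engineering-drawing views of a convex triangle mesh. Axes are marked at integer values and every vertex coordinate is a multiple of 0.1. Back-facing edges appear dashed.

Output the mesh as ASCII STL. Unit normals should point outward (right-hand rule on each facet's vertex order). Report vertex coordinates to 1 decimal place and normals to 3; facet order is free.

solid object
 facet normal -0.412 0.647 0.641
  outer loop
   vertex 1.6 0.3 4.5
   vertex 4.3 3.9 2.6
   vertex 0.1 3.7 0.1
  endloop
 endfacet
 facet normal 0.116 0.955 -0.272
  outer loop
   vertex 4.2 3.4 0.8
   vertex 0.1 3.7 0.1
   vertex 4.3 3.9 2.6
  endloop
 endfacet
 facet normal -0.943 -0.327 0.069
  outer loop
   vertex 1.0 1.4 1.5
   vertex 1.6 0.3 4.5
   vertex 0.1 3.7 0.1
  endloop
 endfacet
 facet normal -0.776 -0.520 -0.356
  outer loop
   vertex 1.0 1.4 1.5
   vertex 0.1 3.7 0.1
   vertex 1.9 0.4 1.0
  endloop
 endfacet
 facet normal -0.761 -0.643 -0.084
  outer loop
   vertex 1.0 1.4 1.5
   vertex 1.9 0.4 1.0
   vertex 1.6 0.3 4.5
  endloop
 endfacet
 facet normal 0.457 -0.889 0.014
  outer loop
   vertex 4.0 1.5 2.3
   vertex 1.6 0.3 4.5
   vertex 1.9 0.4 1.0
  endloop
 endfacet
 facet normal 0.711 -0.174 0.681
  outer loop
   vertex 4.0 1.5 2.3
   vertex 4.3 3.9 2.6
   vertex 1.6 0.3 4.5
  endloop
 endfacet
 facet normal 0.992 -0.121 -0.021
  outer loop
   vertex 4.0 1.5 2.3
   vertex 4.2 3.4 0.8
   vertex 4.3 3.9 2.6
  endloop
 endfacet
 facet normal 0.816 -0.408 -0.408
  outer loop
   vertex 3.1 1.1 0.9
   vertex 4.2 3.4 0.8
   vertex 4.0 1.5 2.3
  endloop
 endfacet
 facet normal 0.498 -0.864 -0.073
  outer loop
   vertex 3.1 1.1 0.9
   vertex 4.0 1.5 2.3
   vertex 1.9 0.4 1.0
  endloop
 endfacet
 facet normal 0.159 -0.119 -0.980
  outer loop
   vertex 3.1 1.1 0.9
   vertex 0.1 3.7 0.1
   vertex 4.2 3.4 0.8
  endloop
 endfacet
 facet normal 0.056 -0.234 -0.971
  outer loop
   vertex 3.1 1.1 0.9
   vertex 1.9 0.4 1.0
   vertex 0.1 3.7 0.1
  endloop
 endfacet
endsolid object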